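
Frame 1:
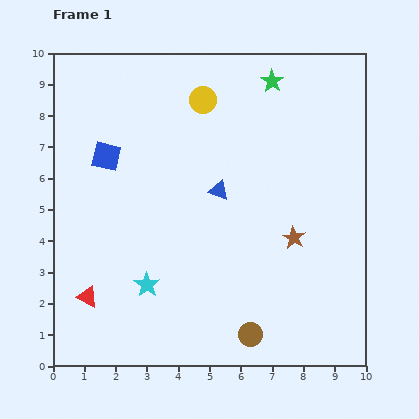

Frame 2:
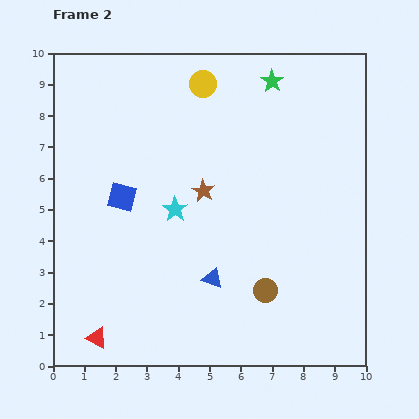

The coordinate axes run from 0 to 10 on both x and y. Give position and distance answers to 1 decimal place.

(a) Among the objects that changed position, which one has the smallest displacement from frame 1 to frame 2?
the yellow circle

(moved 0.5)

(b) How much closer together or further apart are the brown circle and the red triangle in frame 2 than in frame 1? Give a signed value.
+0.3

Distance in frame 1: 5.3. Distance in frame 2: 5.6.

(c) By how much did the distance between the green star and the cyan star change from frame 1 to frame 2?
-2.5

Distance in frame 1: 7.6. Distance in frame 2: 5.1.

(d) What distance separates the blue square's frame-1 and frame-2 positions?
1.4

The blue square moved from (1.7, 6.7) to (2.2, 5.4), a distance of √(0.5² + 1.3²) ≈ 1.4.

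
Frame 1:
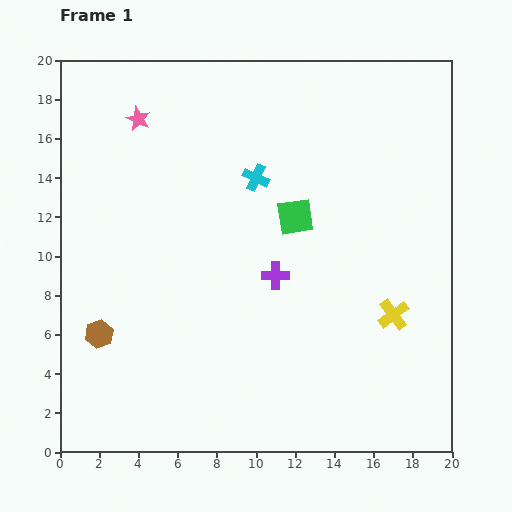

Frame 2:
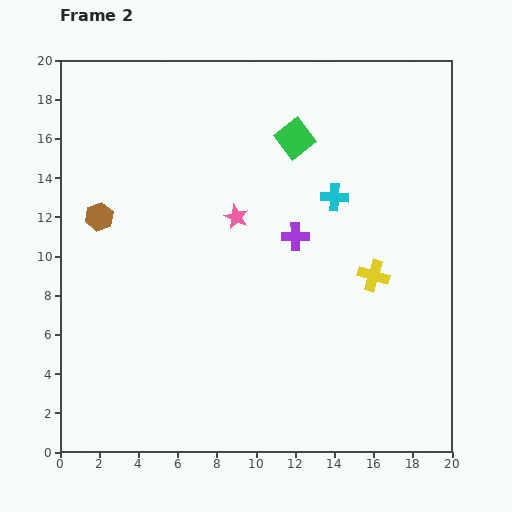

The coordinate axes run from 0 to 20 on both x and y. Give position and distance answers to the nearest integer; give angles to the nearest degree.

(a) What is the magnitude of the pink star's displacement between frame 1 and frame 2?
7

The pink star moved from (4, 17) to (9, 12), a distance of √(5² + 5²) ≈ 7.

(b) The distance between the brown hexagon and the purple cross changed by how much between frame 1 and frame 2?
+1

Distance in frame 1: 9. Distance in frame 2: 10.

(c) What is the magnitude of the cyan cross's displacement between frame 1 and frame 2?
4

The cyan cross moved from (10, 14) to (14, 13), a distance of √(4² + 1²) ≈ 4.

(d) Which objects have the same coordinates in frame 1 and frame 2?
none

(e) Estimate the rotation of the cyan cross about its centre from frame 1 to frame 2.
22° counter-clockwise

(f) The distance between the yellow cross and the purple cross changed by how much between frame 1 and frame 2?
-2

Distance in frame 1: 6. Distance in frame 2: 4.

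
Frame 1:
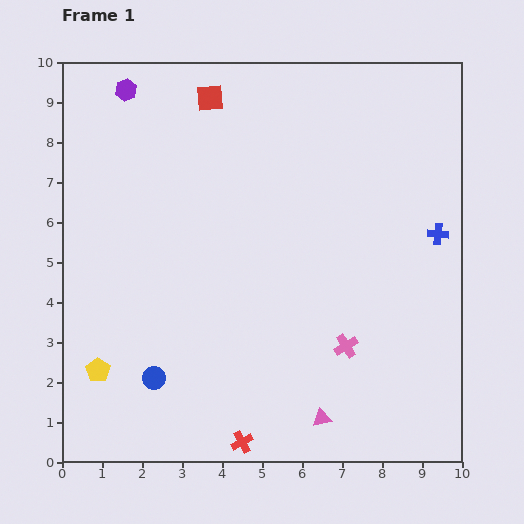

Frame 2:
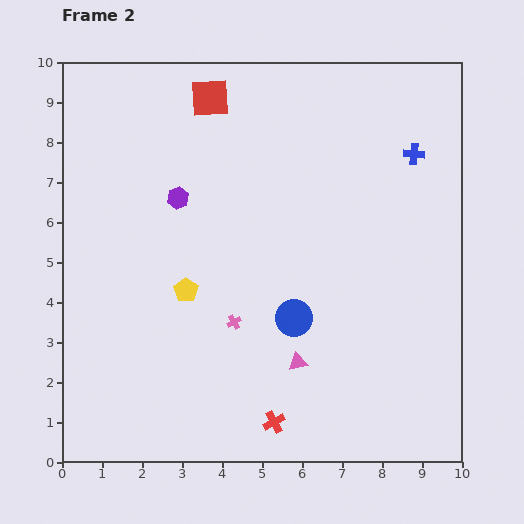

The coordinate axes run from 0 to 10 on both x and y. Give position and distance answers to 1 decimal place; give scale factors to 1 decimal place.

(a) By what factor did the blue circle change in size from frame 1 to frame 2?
1.6×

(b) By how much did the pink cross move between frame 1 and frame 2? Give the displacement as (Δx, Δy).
(-2.8, 0.6)

The pink cross was at (7.1, 2.9) in frame 1 and (4.3, 3.5) in frame 2.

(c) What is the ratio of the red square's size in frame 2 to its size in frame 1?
1.4×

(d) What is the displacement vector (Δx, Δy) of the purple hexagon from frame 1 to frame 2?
(1.3, -2.7)

The purple hexagon was at (1.6, 9.3) in frame 1 and (2.9, 6.6) in frame 2.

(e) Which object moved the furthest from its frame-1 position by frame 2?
the blue circle

(moved 3.8; next 3.0)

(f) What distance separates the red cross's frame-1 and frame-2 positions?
0.9

The red cross moved from (4.5, 0.5) to (5.3, 1.0), a distance of √(0.8² + 0.5²) ≈ 0.9.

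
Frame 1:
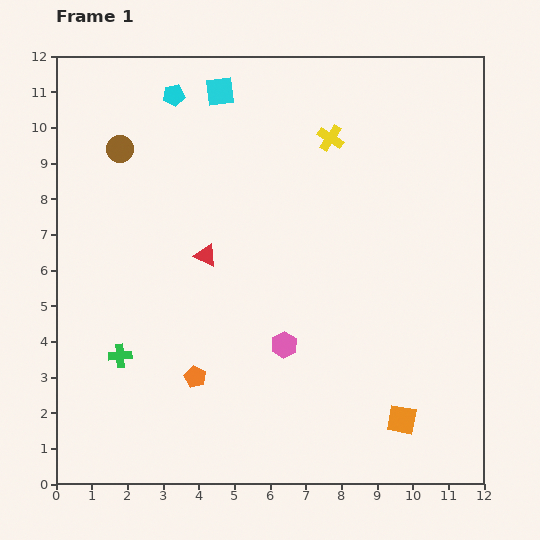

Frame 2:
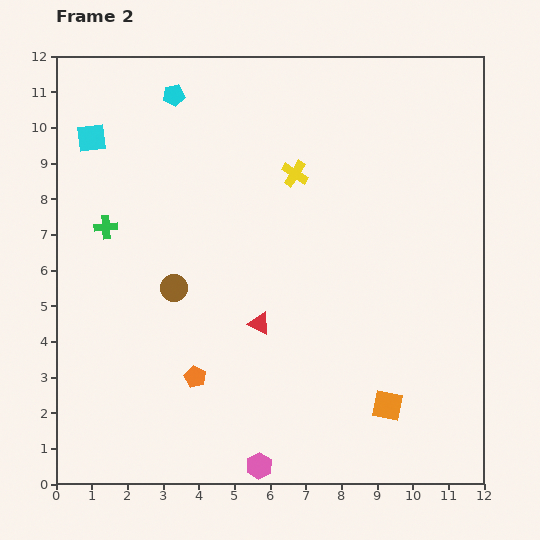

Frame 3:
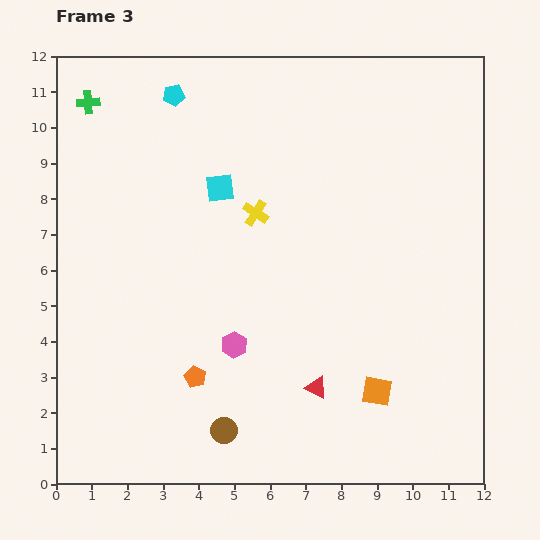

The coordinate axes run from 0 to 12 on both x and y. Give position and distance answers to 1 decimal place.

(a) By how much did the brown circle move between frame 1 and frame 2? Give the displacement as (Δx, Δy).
(1.5, -3.9)

The brown circle was at (1.8, 9.4) in frame 1 and (3.3, 5.5) in frame 2.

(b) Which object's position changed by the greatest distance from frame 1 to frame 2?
the brown circle

(moved 4.2; next 3.8)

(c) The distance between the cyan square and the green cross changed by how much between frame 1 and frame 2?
-5.4

Distance in frame 1: 7.9. Distance in frame 2: 2.5.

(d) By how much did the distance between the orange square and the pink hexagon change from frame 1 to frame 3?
+0.3

Distance in frame 1: 3.9. Distance in frame 3: 4.2.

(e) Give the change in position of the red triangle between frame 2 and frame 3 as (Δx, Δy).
(1.6, -1.8)

The red triangle was at (5.7, 4.5) in frame 2 and (7.3, 2.7) in frame 3.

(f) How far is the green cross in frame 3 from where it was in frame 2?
3.5

The green cross moved from (1.4, 7.2) to (0.9, 10.7), a distance of √(0.5² + 3.5²) ≈ 3.5.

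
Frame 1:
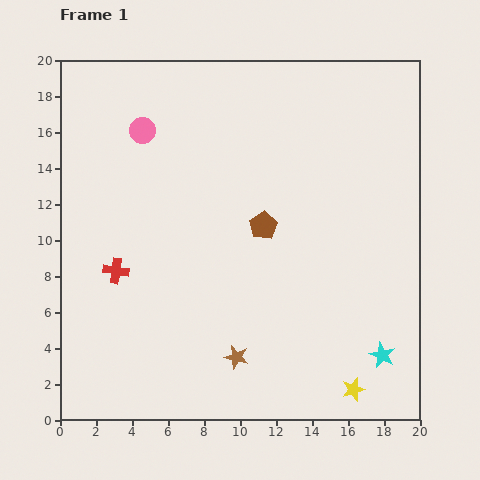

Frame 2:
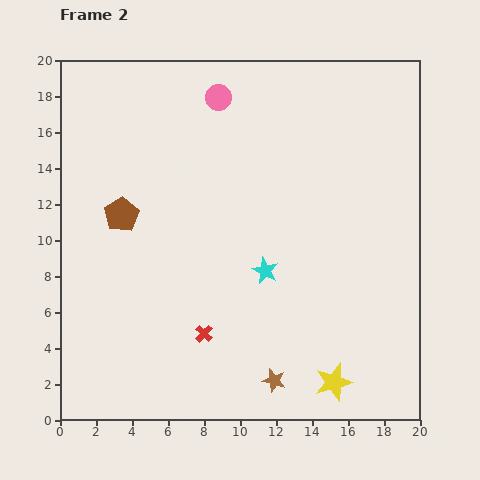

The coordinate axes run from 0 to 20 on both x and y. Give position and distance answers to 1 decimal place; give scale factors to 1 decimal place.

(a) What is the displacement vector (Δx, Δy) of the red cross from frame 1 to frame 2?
(4.9, -3.5)

The red cross was at (3.1, 8.3) in frame 1 and (8.0, 4.8) in frame 2.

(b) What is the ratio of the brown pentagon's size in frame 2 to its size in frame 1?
1.3×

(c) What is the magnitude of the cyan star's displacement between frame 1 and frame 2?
8.0

The cyan star moved from (17.9, 3.6) to (11.4, 8.3), a distance of √(6.5² + 4.7²) ≈ 8.0.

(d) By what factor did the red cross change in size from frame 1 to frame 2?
0.7×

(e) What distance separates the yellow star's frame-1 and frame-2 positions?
1.2

The yellow star moved from (16.3, 1.7) to (15.2, 2.1), a distance of √(1.1² + 0.4²) ≈ 1.2.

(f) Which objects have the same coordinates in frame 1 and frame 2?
none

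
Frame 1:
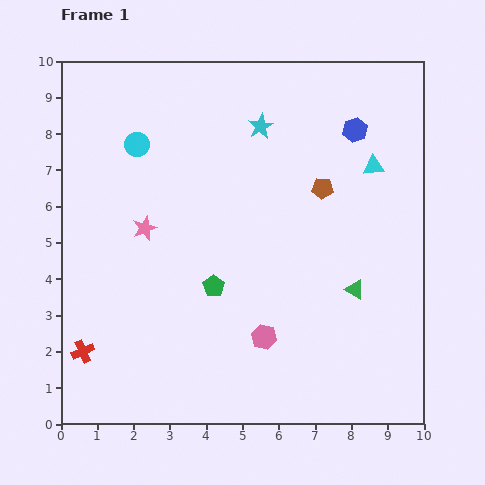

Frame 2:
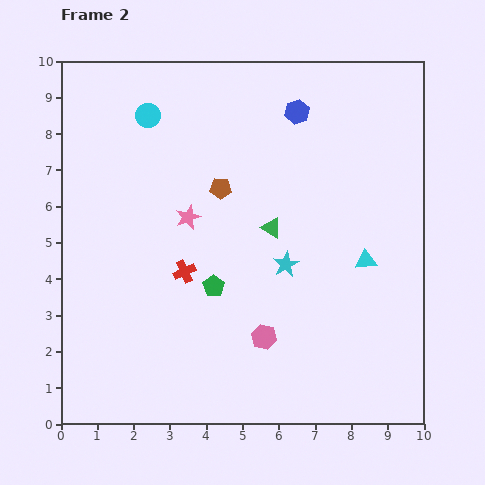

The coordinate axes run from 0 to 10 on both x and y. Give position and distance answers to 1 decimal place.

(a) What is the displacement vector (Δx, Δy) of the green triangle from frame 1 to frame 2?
(-2.3, 1.7)

The green triangle was at (8.1, 3.7) in frame 1 and (5.8, 5.4) in frame 2.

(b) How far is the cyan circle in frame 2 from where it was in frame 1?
0.9

The cyan circle moved from (2.1, 7.7) to (2.4, 8.5), a distance of √(0.3² + 0.8²) ≈ 0.9.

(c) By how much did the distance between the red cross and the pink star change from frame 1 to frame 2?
-2.3

Distance in frame 1: 3.8. Distance in frame 2: 1.5.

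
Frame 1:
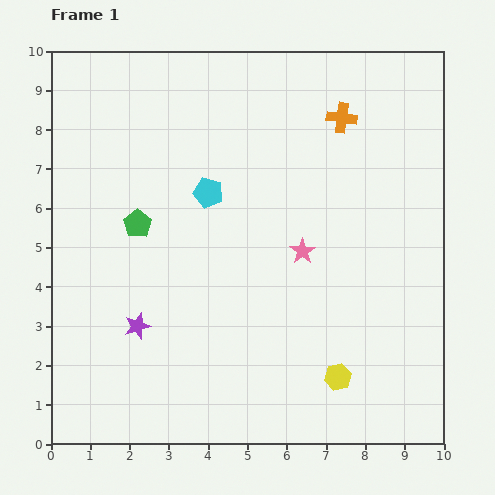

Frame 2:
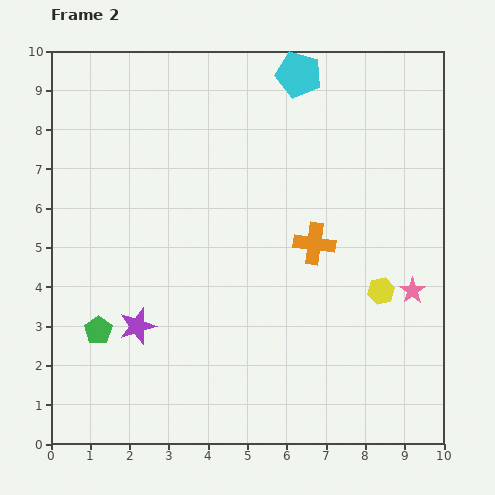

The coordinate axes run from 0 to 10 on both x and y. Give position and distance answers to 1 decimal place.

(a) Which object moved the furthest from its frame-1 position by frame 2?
the cyan pentagon

(moved 3.8; next 3.3)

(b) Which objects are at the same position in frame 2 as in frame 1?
the purple star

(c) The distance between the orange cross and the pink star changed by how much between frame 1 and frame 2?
-0.7

Distance in frame 1: 3.5. Distance in frame 2: 2.8.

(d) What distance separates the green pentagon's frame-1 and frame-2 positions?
2.9

The green pentagon moved from (2.2, 5.6) to (1.2, 2.9), a distance of √(1.0² + 2.7²) ≈ 2.9.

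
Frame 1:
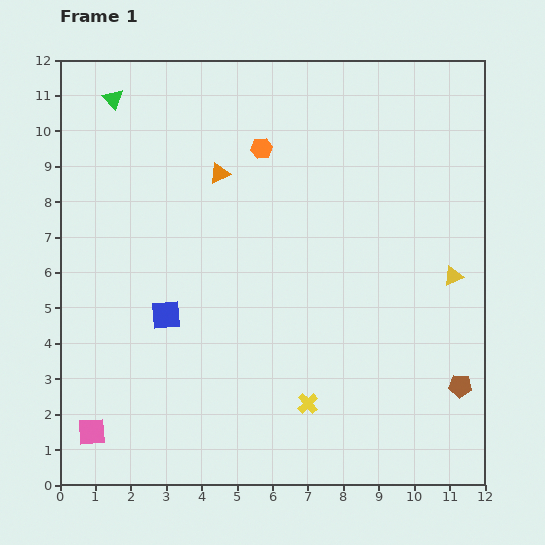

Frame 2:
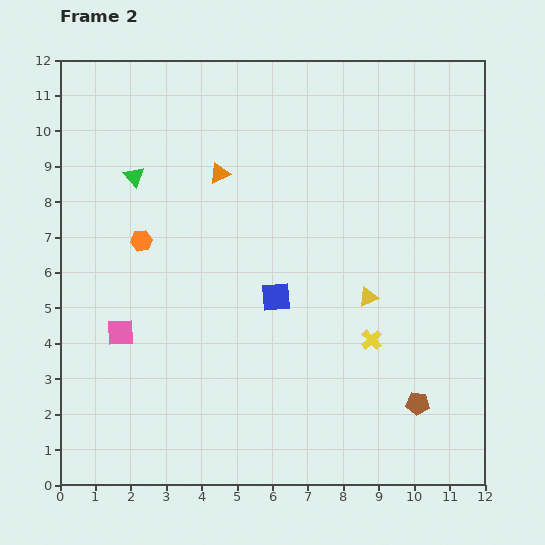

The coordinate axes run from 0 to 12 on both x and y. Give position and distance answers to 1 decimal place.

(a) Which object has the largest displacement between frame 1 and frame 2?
the orange hexagon

(moved 4.3; next 3.1)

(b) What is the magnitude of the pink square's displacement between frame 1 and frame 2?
2.9

The pink square moved from (0.9, 1.5) to (1.7, 4.3), a distance of √(0.8² + 2.8²) ≈ 2.9.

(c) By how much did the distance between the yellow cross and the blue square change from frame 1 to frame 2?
-1.7

Distance in frame 1: 4.7. Distance in frame 2: 3.0.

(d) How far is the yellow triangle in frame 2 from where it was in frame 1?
2.5

The yellow triangle moved from (11.1, 5.9) to (8.7, 5.3), a distance of √(2.4² + 0.6²) ≈ 2.5.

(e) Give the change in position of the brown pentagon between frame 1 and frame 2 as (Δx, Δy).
(-1.2, -0.5)

The brown pentagon was at (11.3, 2.8) in frame 1 and (10.1, 2.3) in frame 2.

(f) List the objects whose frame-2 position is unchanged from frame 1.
the orange triangle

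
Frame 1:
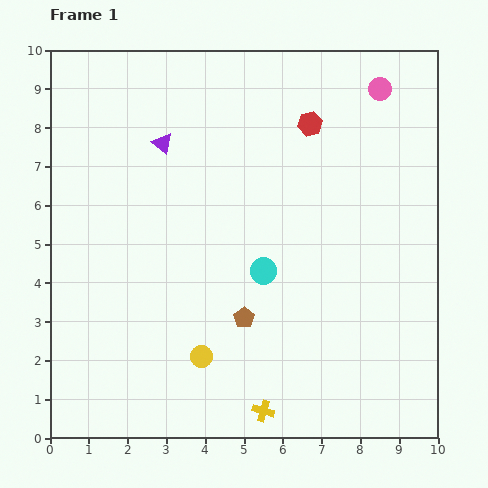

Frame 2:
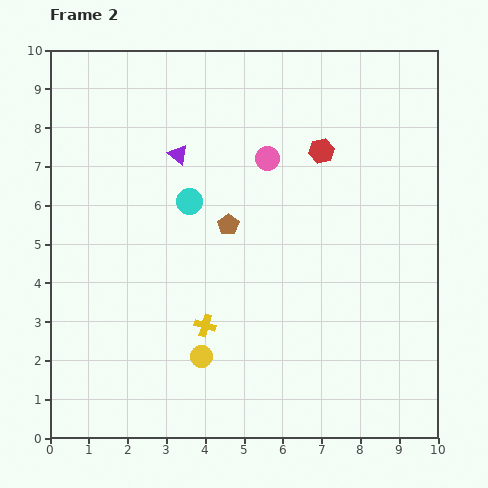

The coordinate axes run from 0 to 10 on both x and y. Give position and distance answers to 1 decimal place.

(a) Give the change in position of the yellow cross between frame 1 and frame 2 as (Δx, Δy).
(-1.5, 2.2)

The yellow cross was at (5.5, 0.7) in frame 1 and (4.0, 2.9) in frame 2.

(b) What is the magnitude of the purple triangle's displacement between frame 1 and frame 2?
0.5

The purple triangle moved from (2.9, 7.6) to (3.3, 7.3), a distance of √(0.4² + 0.3²) ≈ 0.5.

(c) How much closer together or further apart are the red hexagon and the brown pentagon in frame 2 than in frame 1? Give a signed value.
-2.2

Distance in frame 1: 5.3. Distance in frame 2: 3.1.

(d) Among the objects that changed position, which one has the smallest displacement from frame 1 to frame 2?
the purple triangle

(moved 0.5)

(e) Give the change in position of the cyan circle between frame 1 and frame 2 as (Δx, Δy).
(-1.9, 1.8)

The cyan circle was at (5.5, 4.3) in frame 1 and (3.6, 6.1) in frame 2.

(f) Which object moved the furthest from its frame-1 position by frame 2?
the pink circle

(moved 3.4; next 2.7)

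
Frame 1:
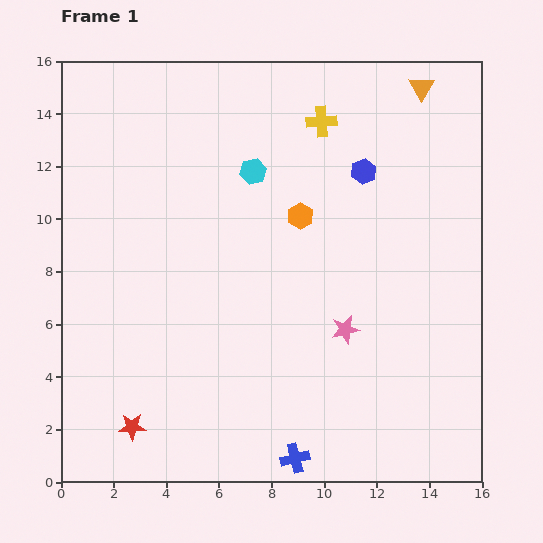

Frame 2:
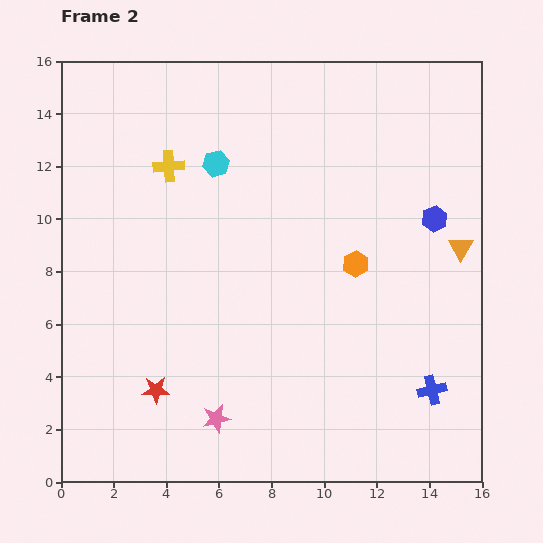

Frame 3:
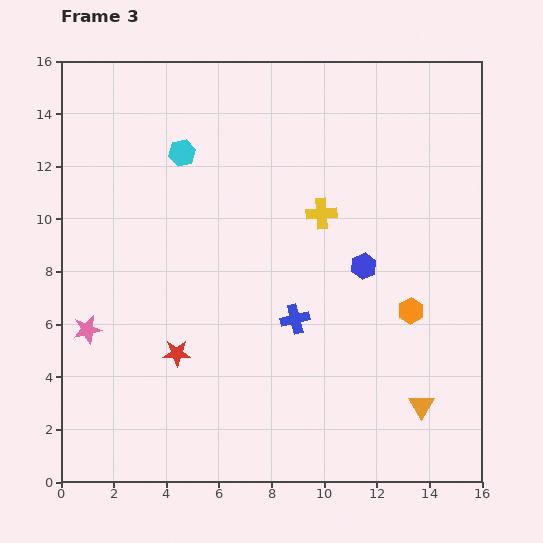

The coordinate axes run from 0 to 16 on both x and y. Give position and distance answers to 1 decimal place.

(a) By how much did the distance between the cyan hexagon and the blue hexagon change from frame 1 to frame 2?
+4.4

Distance in frame 1: 4.2. Distance in frame 2: 8.6.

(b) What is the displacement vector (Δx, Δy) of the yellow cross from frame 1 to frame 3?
(0.0, -3.5)

The yellow cross was at (9.9, 13.7) in frame 1 and (9.9, 10.2) in frame 3.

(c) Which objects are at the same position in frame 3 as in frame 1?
none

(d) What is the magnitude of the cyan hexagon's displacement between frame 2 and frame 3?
1.4

The cyan hexagon moved from (5.9, 12.1) to (4.6, 12.5), a distance of √(1.3² + 0.4²) ≈ 1.4.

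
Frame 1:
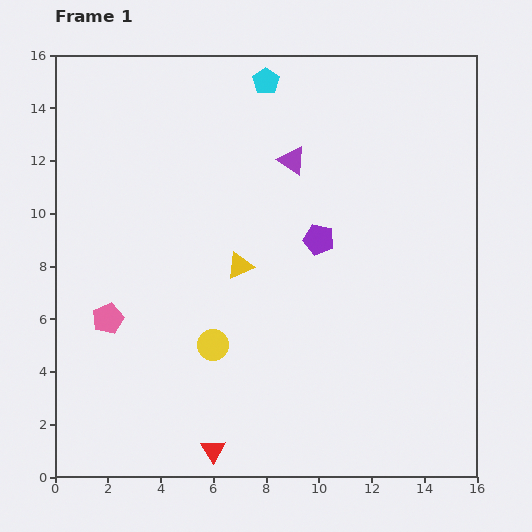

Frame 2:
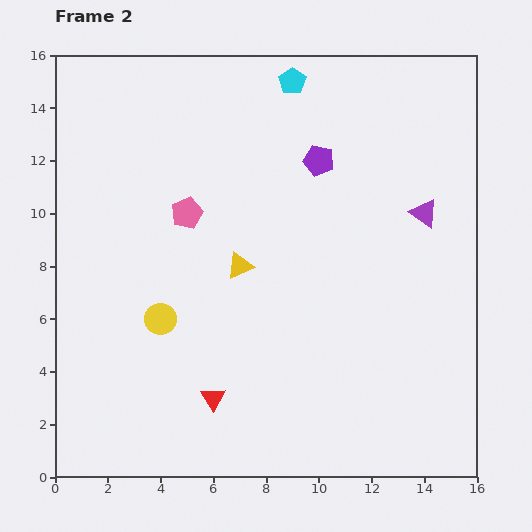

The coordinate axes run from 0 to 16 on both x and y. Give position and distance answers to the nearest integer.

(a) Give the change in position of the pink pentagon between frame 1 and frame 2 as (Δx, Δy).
(3, 4)

The pink pentagon was at (2, 6) in frame 1 and (5, 10) in frame 2.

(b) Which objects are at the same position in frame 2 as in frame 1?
the yellow triangle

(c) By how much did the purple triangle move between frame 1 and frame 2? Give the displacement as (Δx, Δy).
(5, -2)

The purple triangle was at (9, 12) in frame 1 and (14, 10) in frame 2.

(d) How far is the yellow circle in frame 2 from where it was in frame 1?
2

The yellow circle moved from (6, 5) to (4, 6), a distance of √(2² + 1²) ≈ 2.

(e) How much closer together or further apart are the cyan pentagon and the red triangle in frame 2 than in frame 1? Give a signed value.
-2

Distance in frame 1: 14. Distance in frame 2: 12.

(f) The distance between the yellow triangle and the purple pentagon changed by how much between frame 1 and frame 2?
+2

Distance in frame 1: 3. Distance in frame 2: 5.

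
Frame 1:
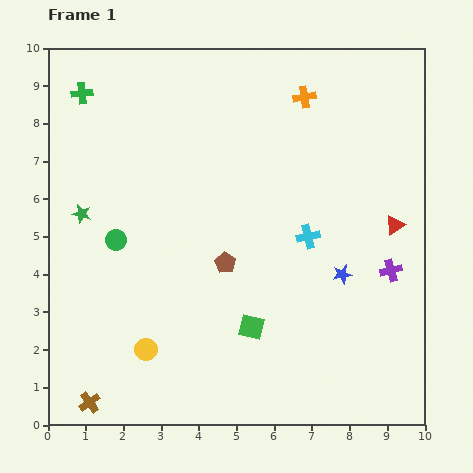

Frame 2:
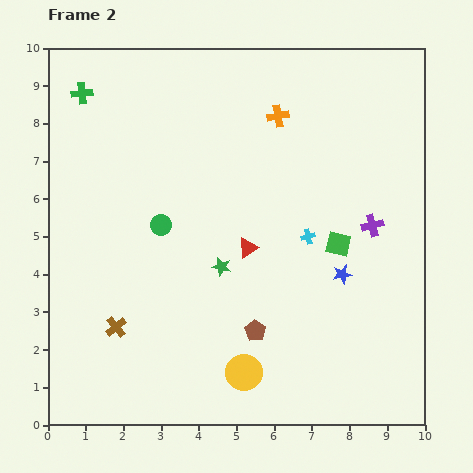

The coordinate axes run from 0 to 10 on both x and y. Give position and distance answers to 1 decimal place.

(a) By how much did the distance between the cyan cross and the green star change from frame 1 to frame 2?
-3.6

Distance in frame 1: 6.0. Distance in frame 2: 2.4.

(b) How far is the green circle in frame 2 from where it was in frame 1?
1.3

The green circle moved from (1.8, 4.9) to (3.0, 5.3), a distance of √(1.2² + 0.4²) ≈ 1.3.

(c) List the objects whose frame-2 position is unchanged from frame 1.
the cyan cross, the blue star, the green cross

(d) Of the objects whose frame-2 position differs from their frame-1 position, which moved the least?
the orange cross

(moved 0.9)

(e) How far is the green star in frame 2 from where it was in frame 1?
4.0

The green star moved from (0.9, 5.6) to (4.6, 4.2), a distance of √(3.7² + 1.4²) ≈ 4.0.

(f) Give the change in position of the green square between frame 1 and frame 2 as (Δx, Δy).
(2.3, 2.2)

The green square was at (5.4, 2.6) in frame 1 and (7.7, 4.8) in frame 2.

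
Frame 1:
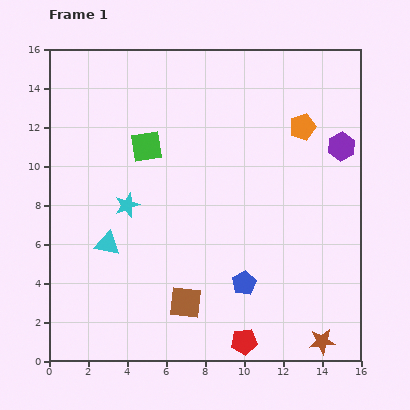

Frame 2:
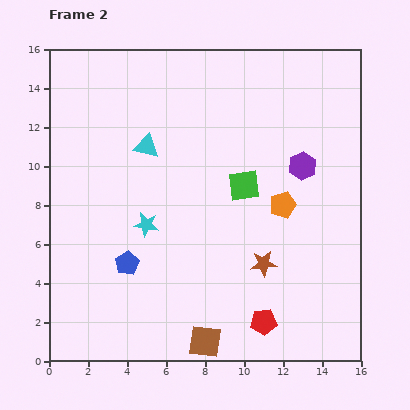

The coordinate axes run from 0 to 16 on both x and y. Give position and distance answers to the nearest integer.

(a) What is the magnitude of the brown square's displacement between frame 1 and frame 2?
2

The brown square moved from (7, 3) to (8, 1), a distance of √(1² + 2²) ≈ 2.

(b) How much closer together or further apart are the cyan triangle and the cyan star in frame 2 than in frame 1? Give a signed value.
+2

Distance in frame 1: 2. Distance in frame 2: 4.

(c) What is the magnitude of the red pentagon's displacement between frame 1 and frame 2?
1

The red pentagon moved from (10, 1) to (11, 2), a distance of √(1² + 1²) ≈ 1.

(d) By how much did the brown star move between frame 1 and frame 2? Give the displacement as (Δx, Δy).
(-3, 4)

The brown star was at (14, 1) in frame 1 and (11, 5) in frame 2.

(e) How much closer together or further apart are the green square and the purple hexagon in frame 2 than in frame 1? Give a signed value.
-7

Distance in frame 1: 10. Distance in frame 2: 3.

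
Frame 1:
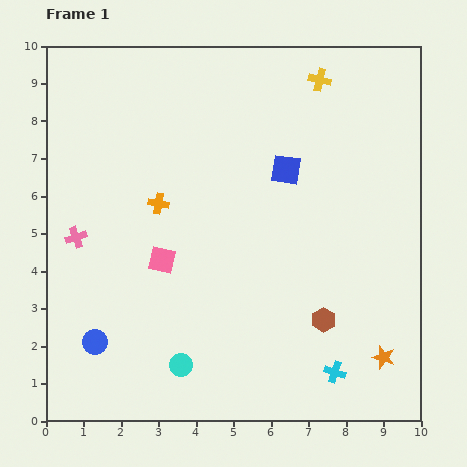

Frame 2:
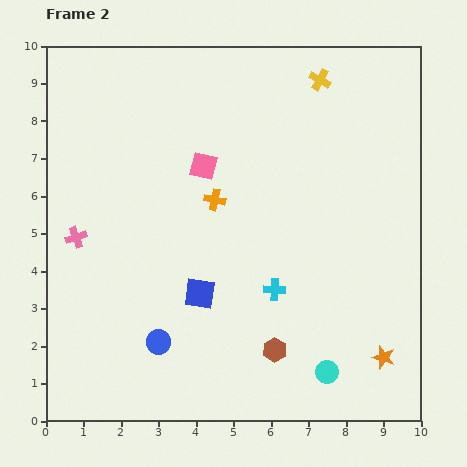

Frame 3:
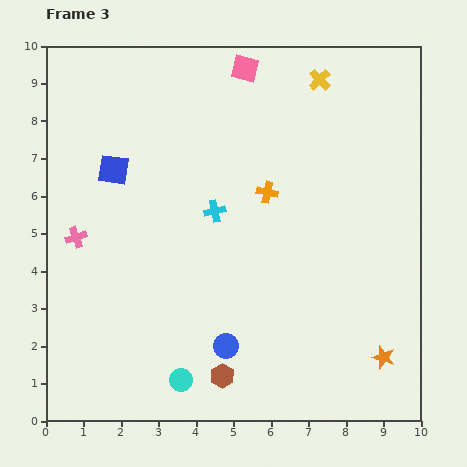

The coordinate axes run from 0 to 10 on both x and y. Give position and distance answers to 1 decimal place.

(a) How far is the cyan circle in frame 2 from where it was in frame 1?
3.9

The cyan circle moved from (3.6, 1.5) to (7.5, 1.3), a distance of √(3.9² + 0.2²) ≈ 3.9.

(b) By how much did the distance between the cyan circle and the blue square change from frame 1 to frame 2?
-1.9

Distance in frame 1: 5.9. Distance in frame 2: 4.0.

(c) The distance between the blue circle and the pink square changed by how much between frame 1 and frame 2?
+2.1

Distance in frame 1: 2.8. Distance in frame 2: 4.9.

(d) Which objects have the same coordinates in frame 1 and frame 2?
the pink cross, the orange star, the yellow cross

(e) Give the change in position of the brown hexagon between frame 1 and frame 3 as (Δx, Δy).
(-2.7, -1.5)

The brown hexagon was at (7.4, 2.7) in frame 1 and (4.7, 1.2) in frame 3.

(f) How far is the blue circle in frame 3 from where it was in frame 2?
1.8

The blue circle moved from (3.0, 2.1) to (4.8, 2.0), a distance of √(1.8² + 0.1²) ≈ 1.8.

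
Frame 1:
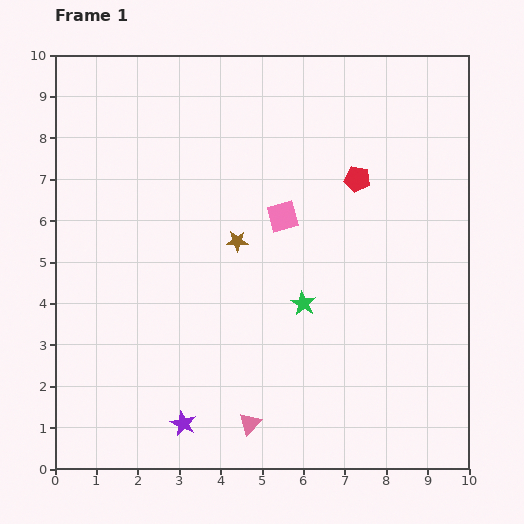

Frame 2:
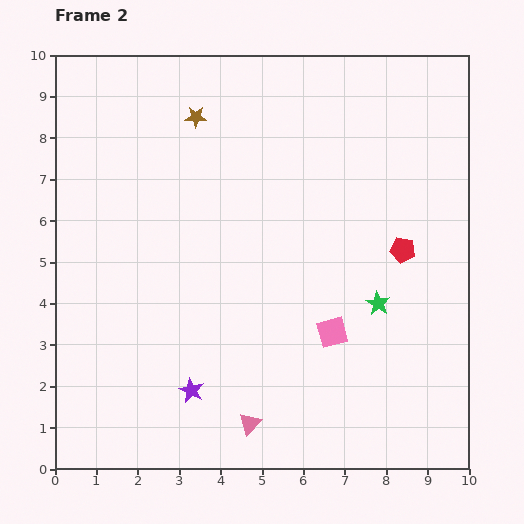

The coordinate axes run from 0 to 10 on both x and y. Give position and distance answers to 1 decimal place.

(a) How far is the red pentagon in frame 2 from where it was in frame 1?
2.0

The red pentagon moved from (7.3, 7.0) to (8.4, 5.3), a distance of √(1.1² + 1.7²) ≈ 2.0.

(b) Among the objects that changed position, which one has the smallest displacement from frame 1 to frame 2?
the purple star

(moved 0.8)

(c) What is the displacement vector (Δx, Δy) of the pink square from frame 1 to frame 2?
(1.2, -2.8)

The pink square was at (5.5, 6.1) in frame 1 and (6.7, 3.3) in frame 2.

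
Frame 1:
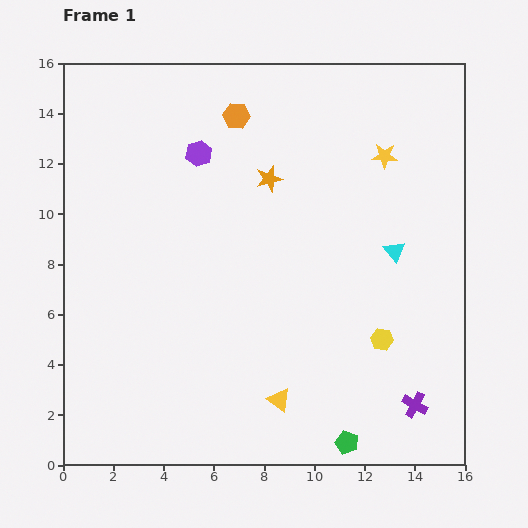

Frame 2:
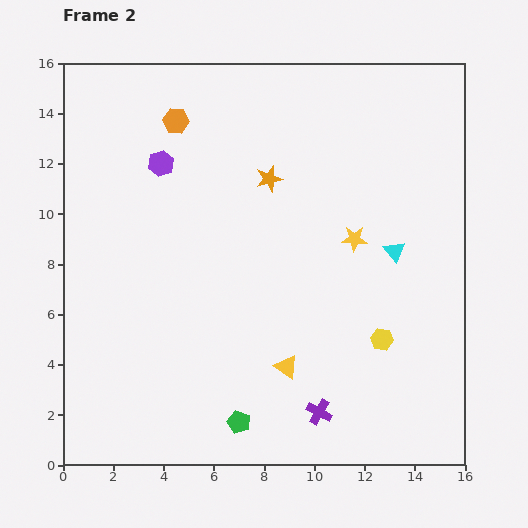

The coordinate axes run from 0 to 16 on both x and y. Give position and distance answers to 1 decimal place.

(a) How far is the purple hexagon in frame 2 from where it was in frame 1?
1.6

The purple hexagon moved from (5.4, 12.4) to (3.9, 12.0), a distance of √(1.5² + 0.4²) ≈ 1.6.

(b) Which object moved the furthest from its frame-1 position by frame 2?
the green pentagon

(moved 4.4; next 3.8)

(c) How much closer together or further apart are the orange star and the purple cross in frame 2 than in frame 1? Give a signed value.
-1.2

Distance in frame 1: 10.7. Distance in frame 2: 9.5.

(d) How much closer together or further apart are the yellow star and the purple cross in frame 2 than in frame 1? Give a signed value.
-3.0

Distance in frame 1: 10.0. Distance in frame 2: 7.0.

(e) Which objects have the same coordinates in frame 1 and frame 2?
the yellow hexagon, the cyan triangle, the orange star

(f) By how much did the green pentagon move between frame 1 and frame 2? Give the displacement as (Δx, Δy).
(-4.3, 0.8)

The green pentagon was at (11.3, 0.9) in frame 1 and (7.0, 1.7) in frame 2.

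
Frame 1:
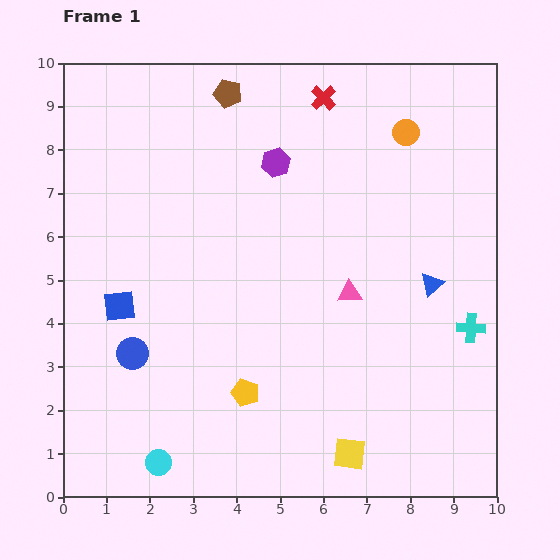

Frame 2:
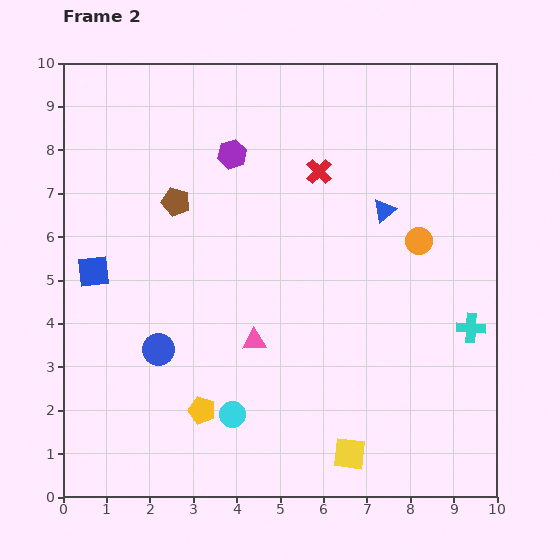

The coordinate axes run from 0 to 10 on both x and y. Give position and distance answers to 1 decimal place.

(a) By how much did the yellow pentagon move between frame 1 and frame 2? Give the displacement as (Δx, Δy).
(-1.0, -0.4)

The yellow pentagon was at (4.2, 2.4) in frame 1 and (3.2, 2.0) in frame 2.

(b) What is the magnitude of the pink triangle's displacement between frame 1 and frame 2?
2.5

The pink triangle moved from (6.6, 4.7) to (4.4, 3.6), a distance of √(2.2² + 1.1²) ≈ 2.5.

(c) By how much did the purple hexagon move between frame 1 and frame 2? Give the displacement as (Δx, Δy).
(-1.0, 0.2)

The purple hexagon was at (4.9, 7.7) in frame 1 and (3.9, 7.9) in frame 2.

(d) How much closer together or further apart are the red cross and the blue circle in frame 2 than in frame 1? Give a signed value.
-1.9

Distance in frame 1: 7.4. Distance in frame 2: 5.5.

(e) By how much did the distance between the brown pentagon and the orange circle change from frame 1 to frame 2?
+1.5

Distance in frame 1: 4.2. Distance in frame 2: 5.7.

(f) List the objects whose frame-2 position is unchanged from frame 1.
the cyan cross, the yellow square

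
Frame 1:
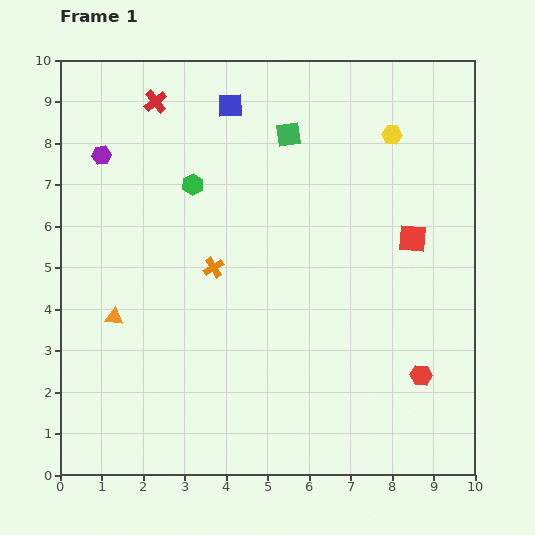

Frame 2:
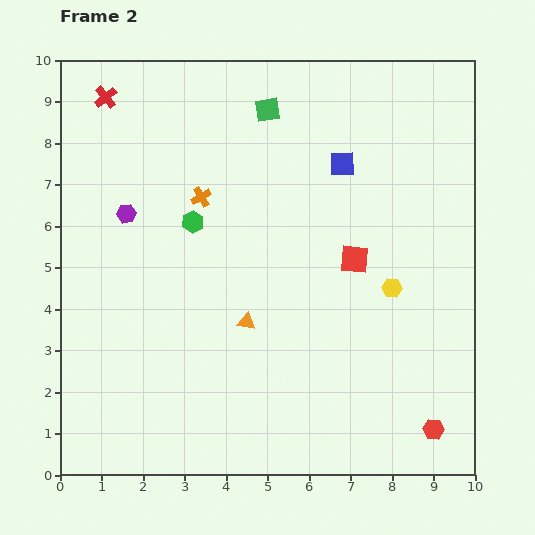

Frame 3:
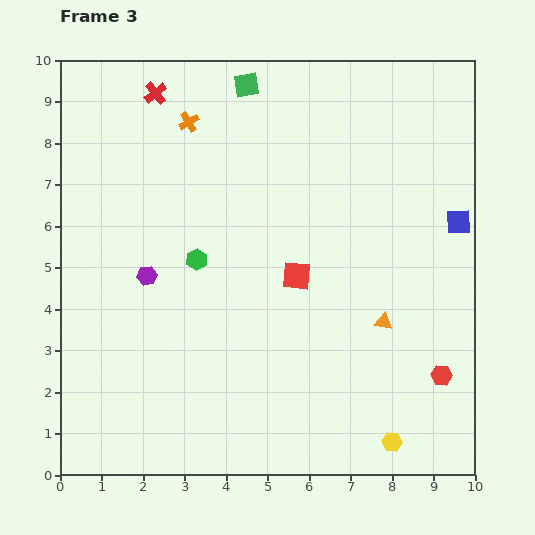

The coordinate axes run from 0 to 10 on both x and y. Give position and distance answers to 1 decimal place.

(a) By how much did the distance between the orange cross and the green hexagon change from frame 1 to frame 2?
-1.5

Distance in frame 1: 2.1. Distance in frame 2: 0.6.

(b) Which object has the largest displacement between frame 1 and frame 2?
the yellow hexagon

(moved 3.7; next 3.2)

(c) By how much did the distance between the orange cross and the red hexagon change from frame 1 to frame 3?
+3.0

Distance in frame 1: 5.6. Distance in frame 3: 8.6.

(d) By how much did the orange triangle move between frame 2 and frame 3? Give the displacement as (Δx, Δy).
(3.3, 0.0)

The orange triangle was at (4.5, 3.7) in frame 2 and (7.8, 3.7) in frame 3.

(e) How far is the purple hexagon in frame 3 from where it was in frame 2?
1.6

The purple hexagon moved from (1.6, 6.3) to (2.1, 4.8), a distance of √(0.5² + 1.5²) ≈ 1.6.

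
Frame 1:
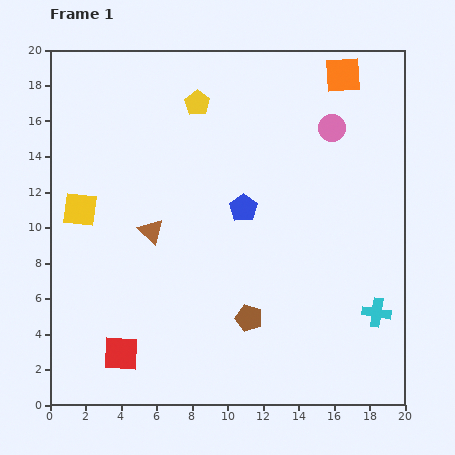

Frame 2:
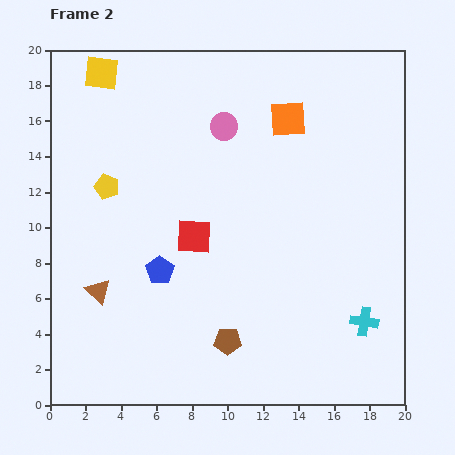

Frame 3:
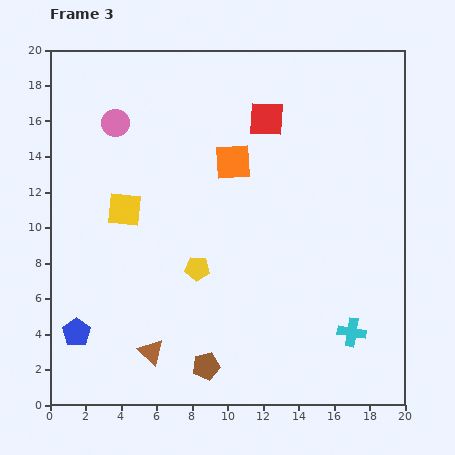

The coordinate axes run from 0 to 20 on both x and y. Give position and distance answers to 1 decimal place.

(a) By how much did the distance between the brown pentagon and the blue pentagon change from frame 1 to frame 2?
-0.7

Distance in frame 1: 6.2. Distance in frame 2: 5.5.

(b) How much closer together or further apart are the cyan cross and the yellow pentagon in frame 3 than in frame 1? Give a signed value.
-6.1

Distance in frame 1: 15.5. Distance in frame 3: 9.4.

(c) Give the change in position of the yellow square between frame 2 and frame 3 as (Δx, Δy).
(1.3, -7.7)

The yellow square was at (2.9, 18.7) in frame 2 and (4.2, 11.0) in frame 3.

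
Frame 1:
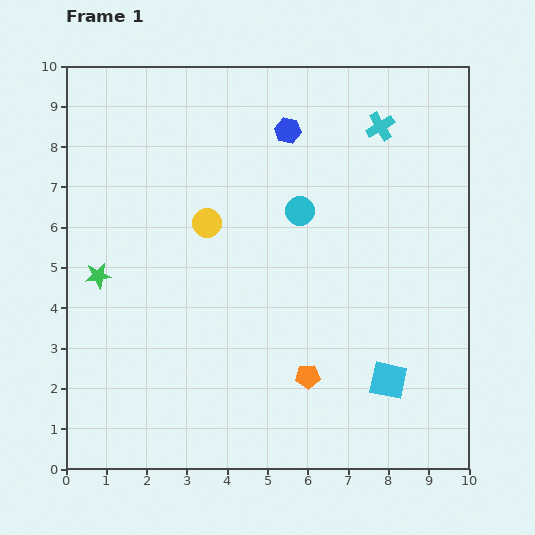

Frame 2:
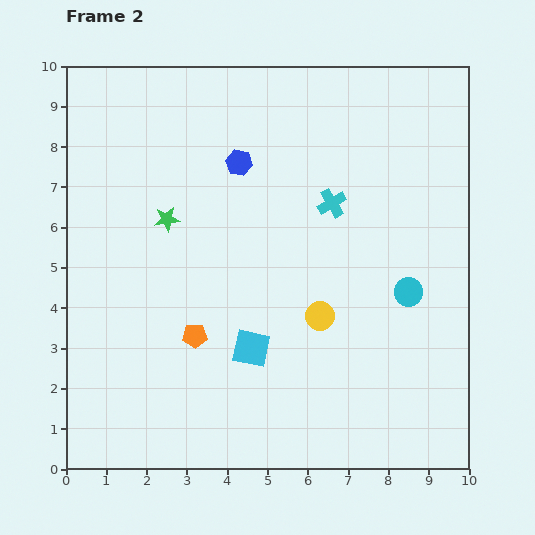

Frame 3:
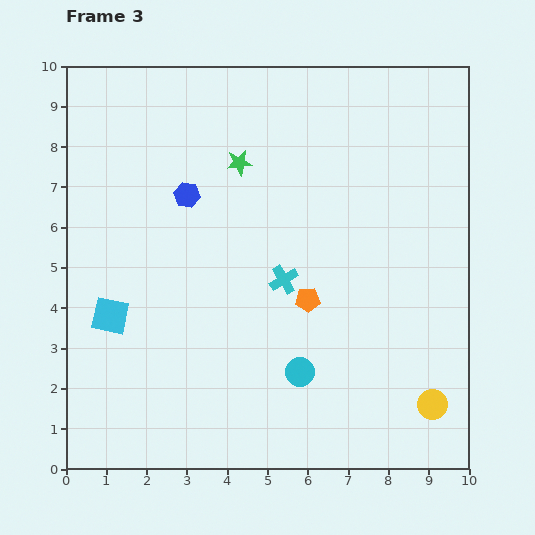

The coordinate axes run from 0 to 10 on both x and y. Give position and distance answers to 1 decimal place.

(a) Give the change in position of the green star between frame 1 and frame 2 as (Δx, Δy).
(1.7, 1.4)

The green star was at (0.8, 4.8) in frame 1 and (2.5, 6.2) in frame 2.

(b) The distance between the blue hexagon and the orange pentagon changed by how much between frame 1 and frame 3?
-2.1

Distance in frame 1: 6.1. Distance in frame 3: 4.0.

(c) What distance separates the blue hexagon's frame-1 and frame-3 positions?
3.0

The blue hexagon moved from (5.5, 8.4) to (3.0, 6.8), a distance of √(2.5² + 1.6²) ≈ 3.0.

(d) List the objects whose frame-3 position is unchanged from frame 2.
none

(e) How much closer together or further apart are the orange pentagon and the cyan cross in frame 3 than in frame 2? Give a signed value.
-3.9

Distance in frame 2: 4.7. Distance in frame 3: 0.8.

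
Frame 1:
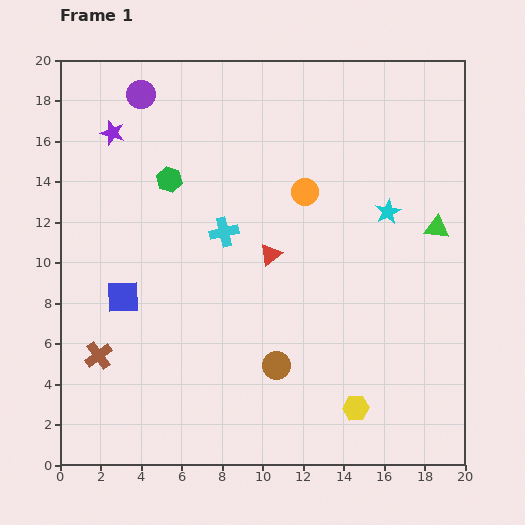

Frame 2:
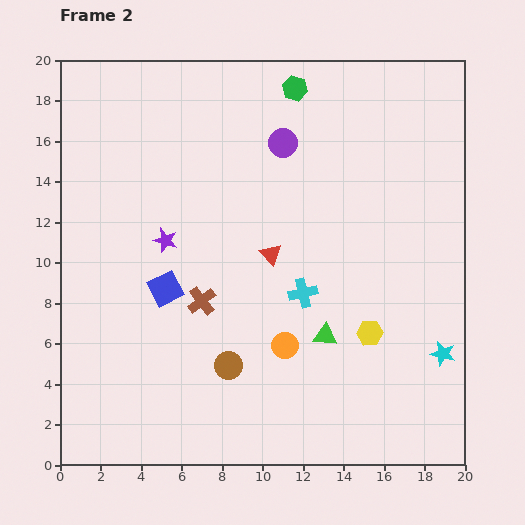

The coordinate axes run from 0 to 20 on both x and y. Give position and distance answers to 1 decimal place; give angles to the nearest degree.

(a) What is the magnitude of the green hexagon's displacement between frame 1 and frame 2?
7.7

The green hexagon moved from (5.4, 14.1) to (11.6, 18.6), a distance of √(6.2² + 4.5²) ≈ 7.7.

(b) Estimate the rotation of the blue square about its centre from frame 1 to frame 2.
26° counter-clockwise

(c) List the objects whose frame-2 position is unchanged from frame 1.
the red triangle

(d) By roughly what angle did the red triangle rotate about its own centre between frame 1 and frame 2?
36° counter-clockwise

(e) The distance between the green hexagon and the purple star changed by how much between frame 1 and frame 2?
+6.3

Distance in frame 1: 3.6. Distance in frame 2: 9.9.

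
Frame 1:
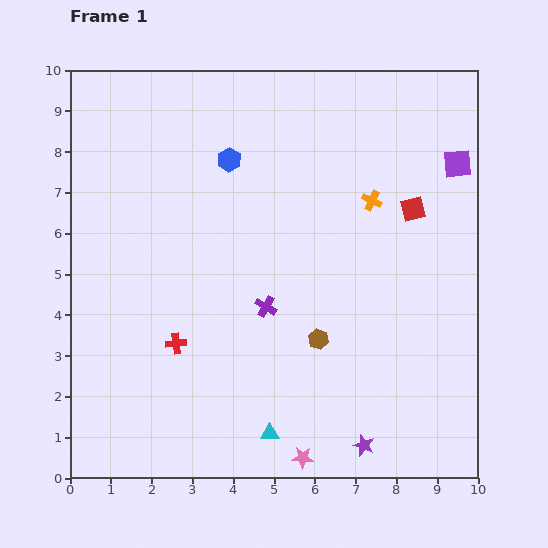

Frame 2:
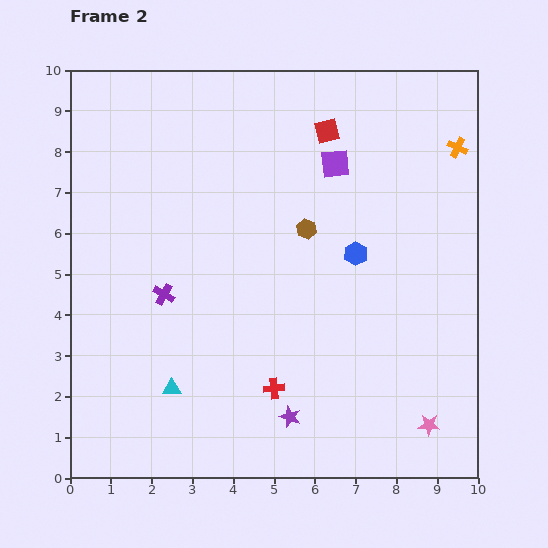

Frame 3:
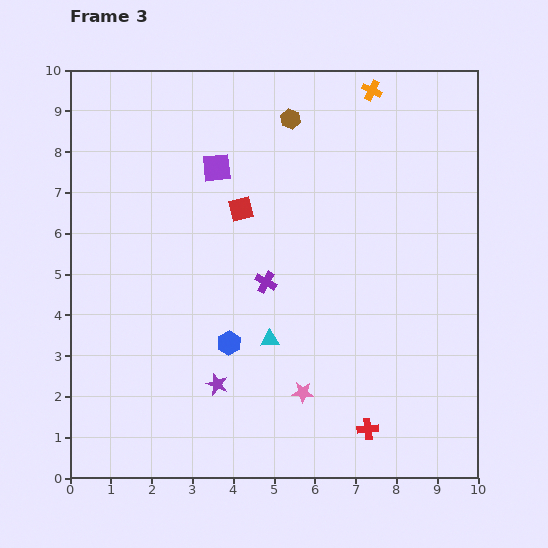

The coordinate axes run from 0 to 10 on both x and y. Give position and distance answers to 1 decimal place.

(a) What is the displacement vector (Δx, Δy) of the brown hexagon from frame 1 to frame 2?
(-0.3, 2.7)

The brown hexagon was at (6.1, 3.4) in frame 1 and (5.8, 6.1) in frame 2.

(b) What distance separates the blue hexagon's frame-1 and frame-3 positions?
4.5

The blue hexagon moved from (3.9, 7.8) to (3.9, 3.3), a distance of √(0.0² + 4.5²) ≈ 4.5.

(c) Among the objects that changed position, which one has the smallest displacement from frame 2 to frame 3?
the purple star

(moved 2.0)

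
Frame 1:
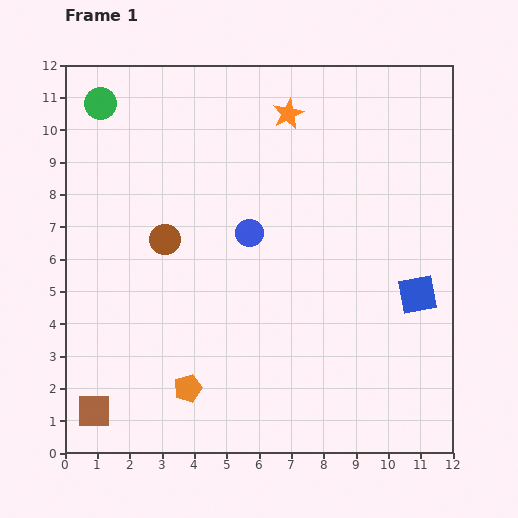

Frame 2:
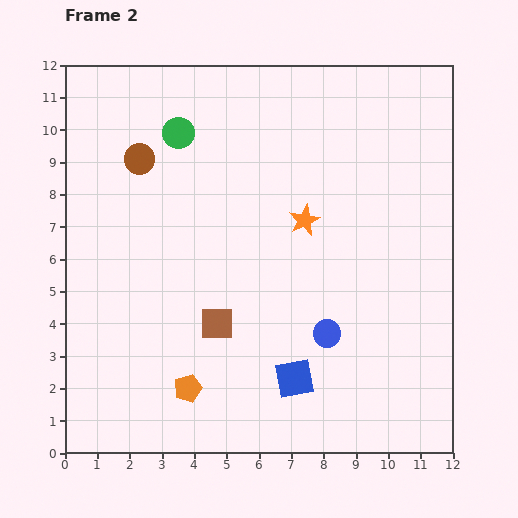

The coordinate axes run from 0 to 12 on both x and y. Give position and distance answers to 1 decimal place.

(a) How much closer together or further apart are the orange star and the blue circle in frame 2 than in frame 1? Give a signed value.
-0.3

Distance in frame 1: 3.9. Distance in frame 2: 3.6.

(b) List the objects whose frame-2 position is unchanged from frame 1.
the orange pentagon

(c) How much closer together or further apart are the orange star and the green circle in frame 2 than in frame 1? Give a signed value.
-1.1

Distance in frame 1: 5.8. Distance in frame 2: 4.7.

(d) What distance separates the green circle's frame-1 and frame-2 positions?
2.6

The green circle moved from (1.1, 10.8) to (3.5, 9.9), a distance of √(2.4² + 0.9²) ≈ 2.6.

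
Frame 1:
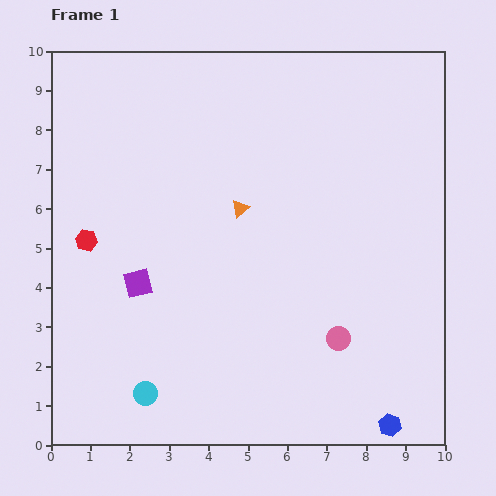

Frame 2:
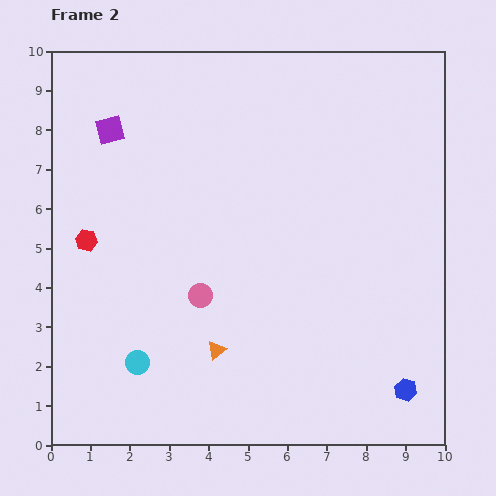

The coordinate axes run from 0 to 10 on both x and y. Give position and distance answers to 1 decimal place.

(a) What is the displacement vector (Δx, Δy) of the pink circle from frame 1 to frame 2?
(-3.5, 1.1)

The pink circle was at (7.3, 2.7) in frame 1 and (3.8, 3.8) in frame 2.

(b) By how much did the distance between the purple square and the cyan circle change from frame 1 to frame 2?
+3.1

Distance in frame 1: 2.8. Distance in frame 2: 5.9.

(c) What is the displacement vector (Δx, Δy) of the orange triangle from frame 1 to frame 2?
(-0.6, -3.6)

The orange triangle was at (4.8, 6.0) in frame 1 and (4.2, 2.4) in frame 2.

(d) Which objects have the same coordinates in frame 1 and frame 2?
the red hexagon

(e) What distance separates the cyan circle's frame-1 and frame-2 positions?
0.8

The cyan circle moved from (2.4, 1.3) to (2.2, 2.1), a distance of √(0.2² + 0.8²) ≈ 0.8.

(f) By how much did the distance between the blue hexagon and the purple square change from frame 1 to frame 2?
+2.7

Distance in frame 1: 7.3. Distance in frame 2: 10.0.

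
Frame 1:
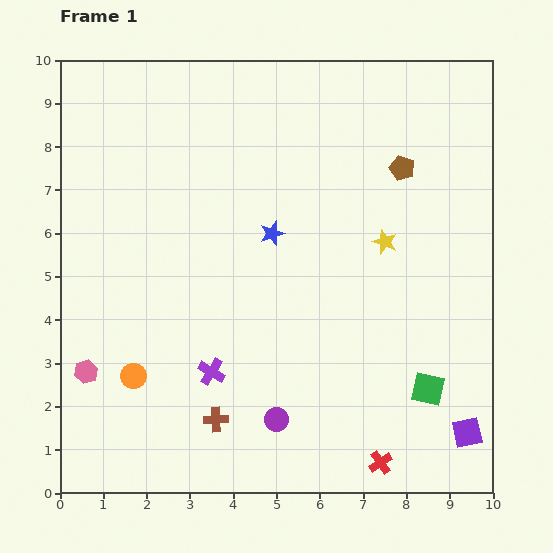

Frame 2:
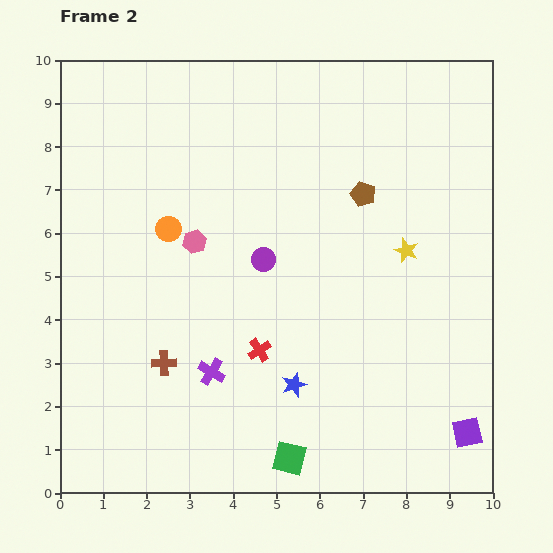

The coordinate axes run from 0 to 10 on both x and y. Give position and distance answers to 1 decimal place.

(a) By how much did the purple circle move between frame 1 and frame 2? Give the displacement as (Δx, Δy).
(-0.3, 3.7)

The purple circle was at (5.0, 1.7) in frame 1 and (4.7, 5.4) in frame 2.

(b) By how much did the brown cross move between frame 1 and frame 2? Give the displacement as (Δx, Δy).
(-1.2, 1.3)

The brown cross was at (3.6, 1.7) in frame 1 and (2.4, 3.0) in frame 2.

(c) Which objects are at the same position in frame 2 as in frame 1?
the purple square, the purple cross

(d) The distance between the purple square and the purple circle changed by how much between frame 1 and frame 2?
+1.8

Distance in frame 1: 4.4. Distance in frame 2: 6.2.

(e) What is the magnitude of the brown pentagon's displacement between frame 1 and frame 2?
1.1

The brown pentagon moved from (7.9, 7.5) to (7.0, 6.9), a distance of √(0.9² + 0.6²) ≈ 1.1.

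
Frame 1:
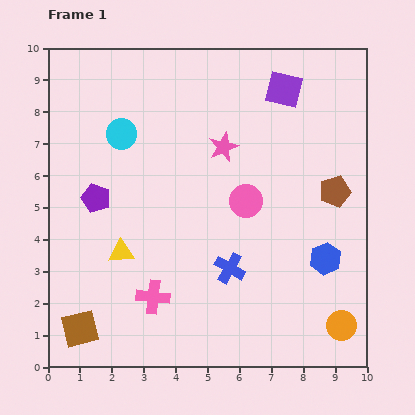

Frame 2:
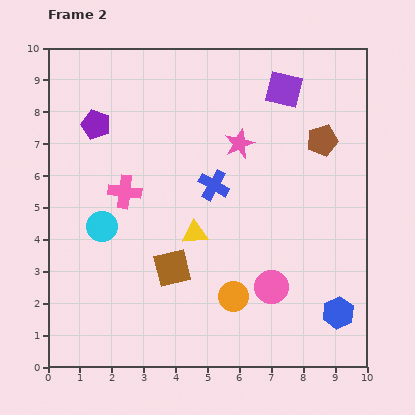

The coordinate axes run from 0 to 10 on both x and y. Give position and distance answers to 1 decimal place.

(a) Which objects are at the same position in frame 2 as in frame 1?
the purple square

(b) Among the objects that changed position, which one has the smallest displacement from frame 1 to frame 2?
the pink star

(moved 0.5)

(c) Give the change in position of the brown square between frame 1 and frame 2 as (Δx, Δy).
(2.9, 1.9)

The brown square was at (1.0, 1.2) in frame 1 and (3.9, 3.1) in frame 2.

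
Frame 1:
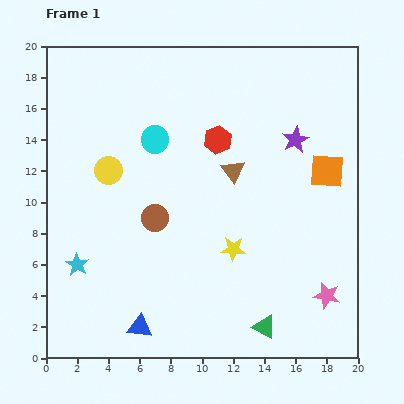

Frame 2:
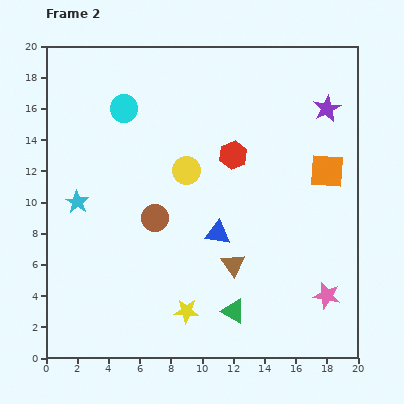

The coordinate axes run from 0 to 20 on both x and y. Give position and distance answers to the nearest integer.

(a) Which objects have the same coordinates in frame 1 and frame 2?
the pink star, the brown circle, the orange square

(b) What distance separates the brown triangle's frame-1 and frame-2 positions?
6

The brown triangle moved from (12, 12) to (12, 6), a distance of √(0² + 6²) ≈ 6.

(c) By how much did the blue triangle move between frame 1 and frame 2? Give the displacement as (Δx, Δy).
(5, 6)

The blue triangle was at (6, 2) in frame 1 and (11, 8) in frame 2.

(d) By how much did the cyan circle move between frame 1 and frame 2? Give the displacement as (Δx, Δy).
(-2, 2)

The cyan circle was at (7, 14) in frame 1 and (5, 16) in frame 2.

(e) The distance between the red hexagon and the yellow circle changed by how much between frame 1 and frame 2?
-4

Distance in frame 1: 7. Distance in frame 2: 3.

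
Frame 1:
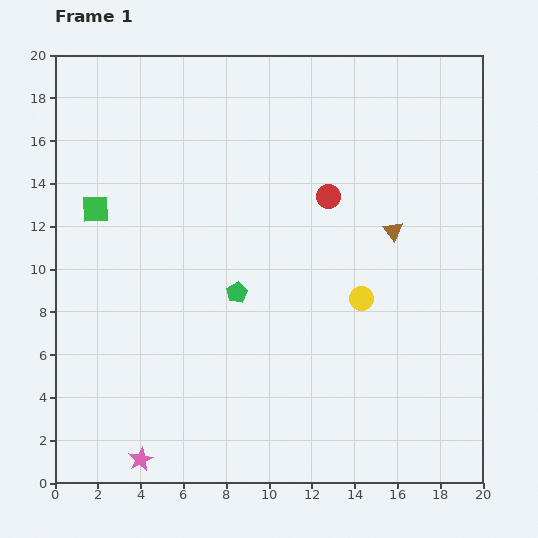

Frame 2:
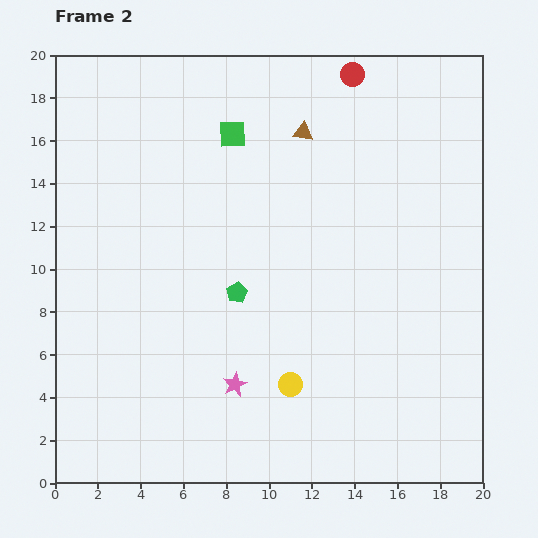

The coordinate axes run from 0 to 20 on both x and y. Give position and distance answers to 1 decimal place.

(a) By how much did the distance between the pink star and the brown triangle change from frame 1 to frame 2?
-3.7

Distance in frame 1: 15.9. Distance in frame 2: 12.2.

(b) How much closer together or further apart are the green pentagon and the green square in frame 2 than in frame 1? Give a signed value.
-0.3

Distance in frame 1: 7.7. Distance in frame 2: 7.4.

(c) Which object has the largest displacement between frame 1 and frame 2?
the green square

(moved 7.3; next 6.2)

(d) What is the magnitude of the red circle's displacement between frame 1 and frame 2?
5.8

The red circle moved from (12.8, 13.4) to (13.9, 19.1), a distance of √(1.1² + 5.7²) ≈ 5.8.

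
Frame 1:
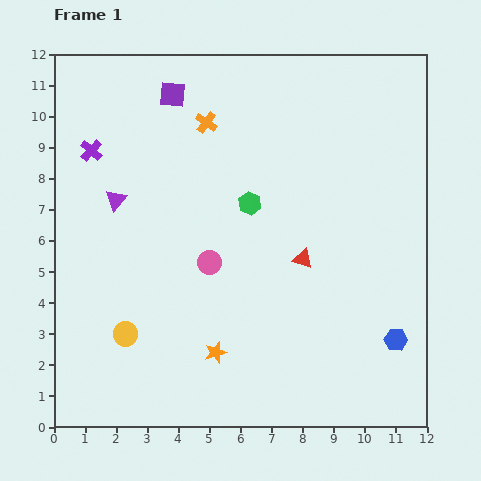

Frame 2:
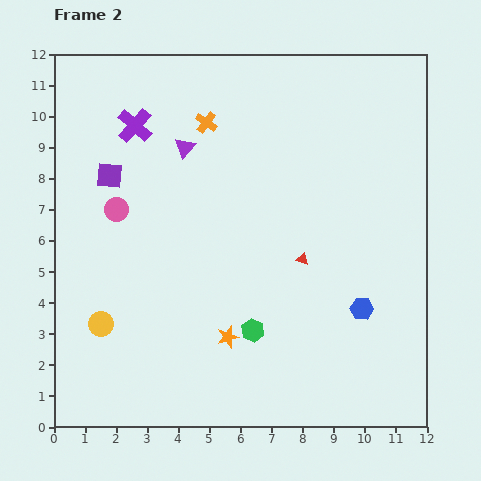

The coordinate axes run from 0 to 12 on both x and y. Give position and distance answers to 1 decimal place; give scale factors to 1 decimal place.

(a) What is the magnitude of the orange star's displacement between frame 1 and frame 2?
0.6

The orange star moved from (5.2, 2.4) to (5.6, 2.9), a distance of √(0.4² + 0.5²) ≈ 0.6.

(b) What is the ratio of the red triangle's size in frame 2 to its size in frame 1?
0.6×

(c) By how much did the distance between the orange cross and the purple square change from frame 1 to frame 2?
+2.1

Distance in frame 1: 1.4. Distance in frame 2: 3.5.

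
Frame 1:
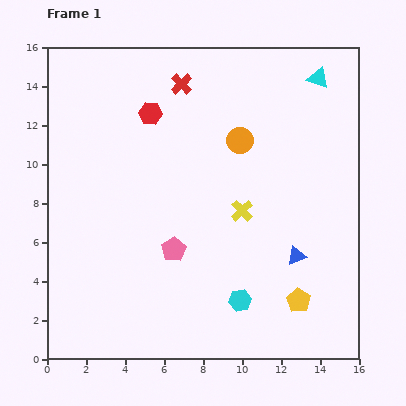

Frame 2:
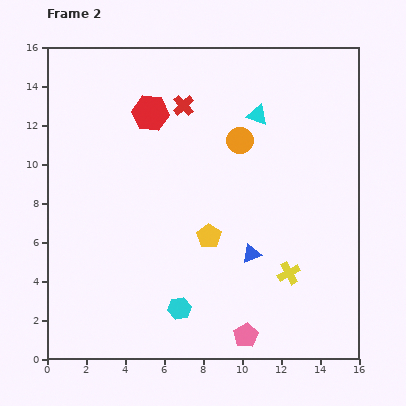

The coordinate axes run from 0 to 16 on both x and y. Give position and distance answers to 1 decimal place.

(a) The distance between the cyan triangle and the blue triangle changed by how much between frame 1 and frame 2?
-2.1

Distance in frame 1: 9.2. Distance in frame 2: 7.1.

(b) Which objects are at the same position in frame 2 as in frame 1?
the orange circle, the red hexagon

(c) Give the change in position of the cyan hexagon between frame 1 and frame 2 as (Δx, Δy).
(-3.1, -0.4)

The cyan hexagon was at (9.9, 3.0) in frame 1 and (6.8, 2.6) in frame 2.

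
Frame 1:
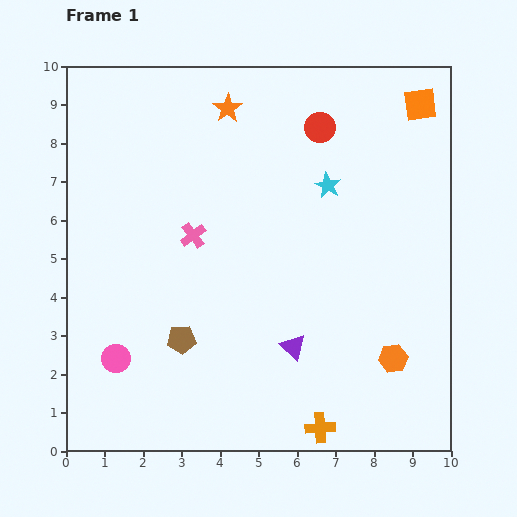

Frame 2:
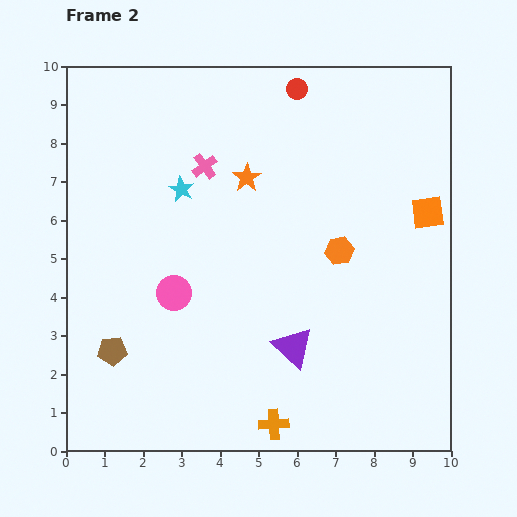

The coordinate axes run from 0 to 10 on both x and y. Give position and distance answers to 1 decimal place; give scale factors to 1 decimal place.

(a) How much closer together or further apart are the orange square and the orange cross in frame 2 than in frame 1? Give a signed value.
-2.0

Distance in frame 1: 8.8. Distance in frame 2: 6.8.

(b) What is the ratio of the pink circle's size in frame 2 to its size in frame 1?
1.3×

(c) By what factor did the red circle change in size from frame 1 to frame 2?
0.7×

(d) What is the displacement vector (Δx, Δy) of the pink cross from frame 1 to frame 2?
(0.3, 1.8)

The pink cross was at (3.3, 5.6) in frame 1 and (3.6, 7.4) in frame 2.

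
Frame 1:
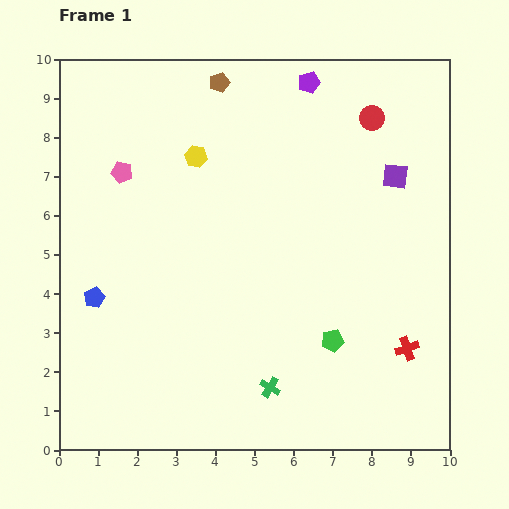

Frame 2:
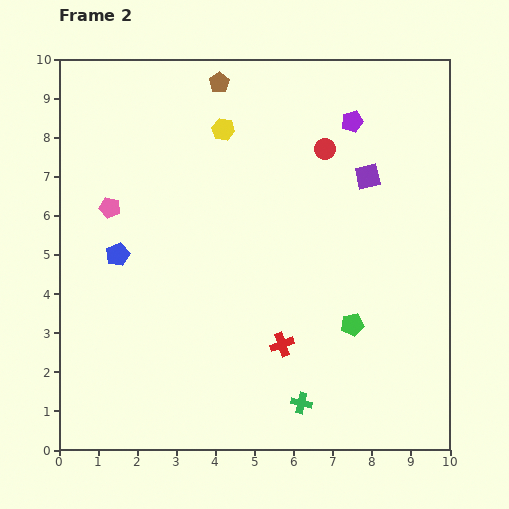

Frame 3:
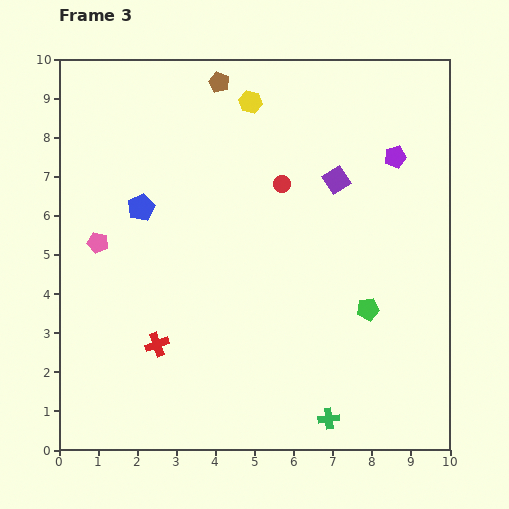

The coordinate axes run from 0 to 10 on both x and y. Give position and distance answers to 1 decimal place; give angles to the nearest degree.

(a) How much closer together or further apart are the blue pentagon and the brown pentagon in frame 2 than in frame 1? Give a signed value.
-1.3

Distance in frame 1: 6.4. Distance in frame 2: 5.1.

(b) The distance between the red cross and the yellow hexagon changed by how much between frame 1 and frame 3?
-0.7

Distance in frame 1: 7.3. Distance in frame 3: 6.6.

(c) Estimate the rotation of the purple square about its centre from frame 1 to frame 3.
39° counter-clockwise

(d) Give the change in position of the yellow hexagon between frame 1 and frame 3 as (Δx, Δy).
(1.4, 1.4)

The yellow hexagon was at (3.5, 7.5) in frame 1 and (4.9, 8.9) in frame 3.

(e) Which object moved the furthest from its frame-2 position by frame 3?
the red cross

(moved 3.2; next 1.4)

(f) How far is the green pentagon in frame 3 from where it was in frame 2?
0.6

The green pentagon moved from (7.5, 3.2) to (7.9, 3.6), a distance of √(0.4² + 0.4²) ≈ 0.6.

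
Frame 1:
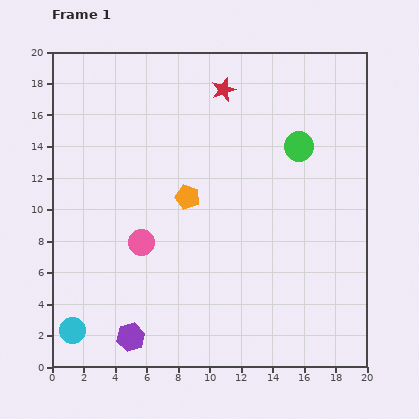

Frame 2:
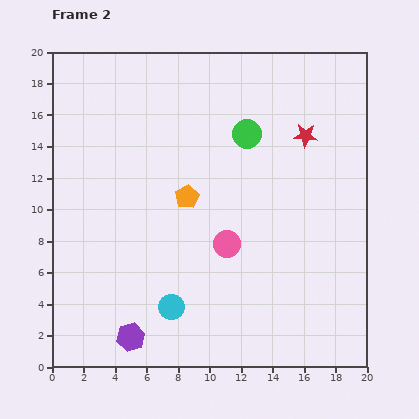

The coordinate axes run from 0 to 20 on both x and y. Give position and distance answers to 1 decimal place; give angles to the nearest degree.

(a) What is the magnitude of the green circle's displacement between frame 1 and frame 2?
3.4

The green circle moved from (15.7, 14.0) to (12.4, 14.8), a distance of √(3.3² + 0.8²) ≈ 3.4.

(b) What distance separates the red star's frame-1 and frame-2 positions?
6.0

The red star moved from (10.9, 17.6) to (16.1, 14.7), a distance of √(5.2² + 2.9²) ≈ 6.0.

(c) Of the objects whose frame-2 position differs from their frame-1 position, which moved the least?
the green circle

(moved 3.4)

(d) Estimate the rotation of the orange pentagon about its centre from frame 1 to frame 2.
25° clockwise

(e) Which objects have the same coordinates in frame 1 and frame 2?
the orange pentagon, the purple hexagon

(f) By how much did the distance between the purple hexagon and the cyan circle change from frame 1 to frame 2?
-0.5

Distance in frame 1: 3.7. Distance in frame 2: 3.2.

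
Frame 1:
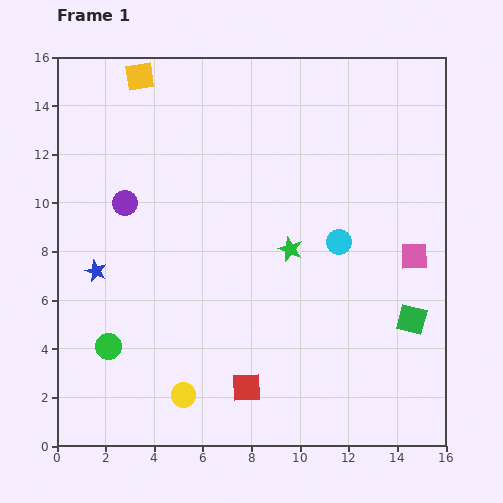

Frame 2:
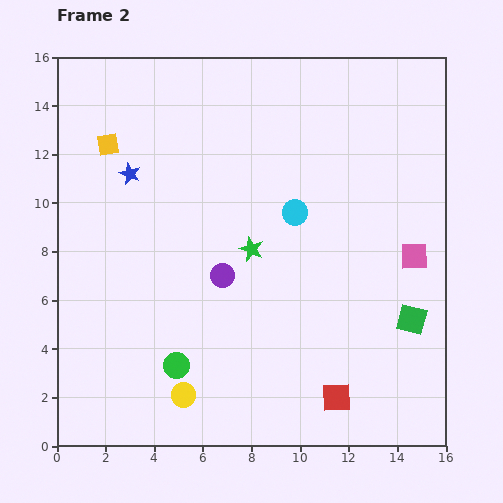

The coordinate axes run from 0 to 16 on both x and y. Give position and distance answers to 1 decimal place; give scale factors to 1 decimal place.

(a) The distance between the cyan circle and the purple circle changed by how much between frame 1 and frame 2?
-4.9

Distance in frame 1: 8.9. Distance in frame 2: 4.0.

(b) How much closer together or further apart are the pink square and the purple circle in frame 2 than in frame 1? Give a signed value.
-4.2

Distance in frame 1: 12.1. Distance in frame 2: 7.9.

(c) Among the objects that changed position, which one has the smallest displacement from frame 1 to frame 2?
the green star

(moved 1.6)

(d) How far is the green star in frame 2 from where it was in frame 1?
1.6

The green star moved from (9.6, 8.1) to (8.0, 8.1), a distance of √(1.6² + 0.0²) ≈ 1.6.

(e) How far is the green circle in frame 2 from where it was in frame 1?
2.9

The green circle moved from (2.1, 4.1) to (4.9, 3.3), a distance of √(2.8² + 0.8²) ≈ 2.9.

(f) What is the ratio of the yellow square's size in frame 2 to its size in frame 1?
0.8×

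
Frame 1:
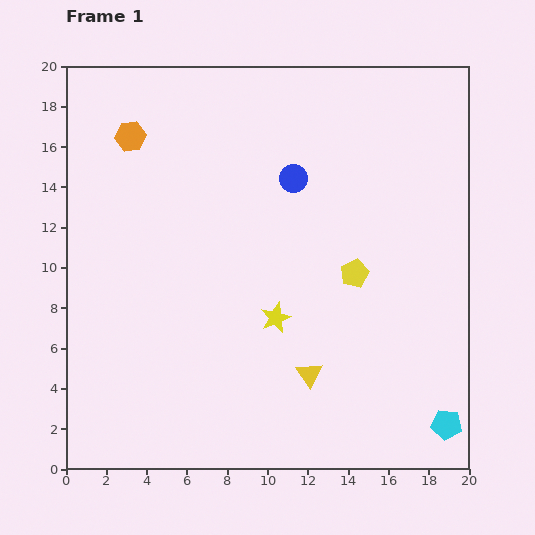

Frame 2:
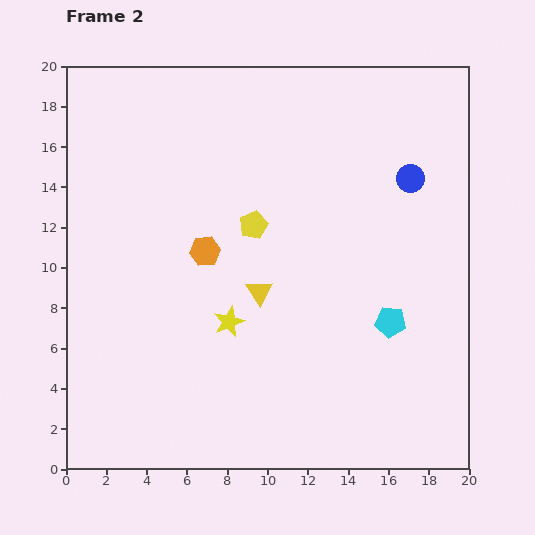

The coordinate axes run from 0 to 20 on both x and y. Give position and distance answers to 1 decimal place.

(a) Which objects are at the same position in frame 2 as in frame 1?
none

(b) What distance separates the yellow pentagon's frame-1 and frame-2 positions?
5.5

The yellow pentagon moved from (14.3, 9.7) to (9.3, 12.1), a distance of √(5.0² + 2.4²) ≈ 5.5.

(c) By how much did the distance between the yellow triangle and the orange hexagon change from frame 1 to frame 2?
-11.4

Distance in frame 1: 14.8. Distance in frame 2: 3.4.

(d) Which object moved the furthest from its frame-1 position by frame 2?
the orange hexagon

(moved 6.8; next 5.8)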